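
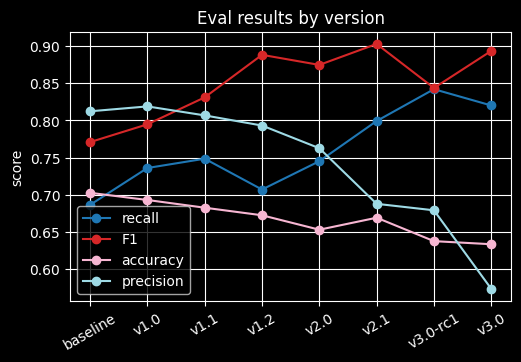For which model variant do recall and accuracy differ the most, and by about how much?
v3.0-rc1, ≈ 0.20

v3.0-rc1: recall ≈ 0.85, accuracy ≈ 0.65 → gap ≈ 0.20. Next-largest (v3.0) is only ≈ 0.15.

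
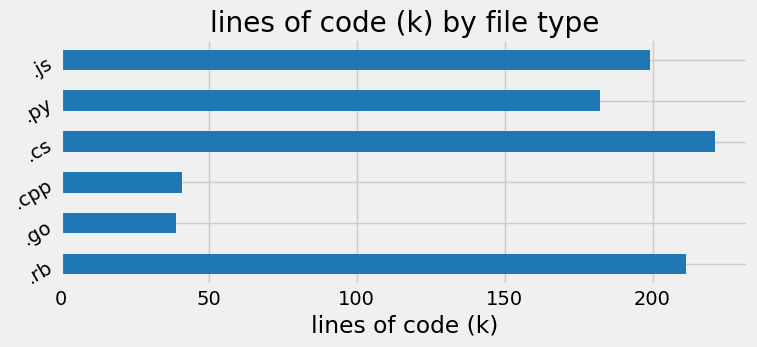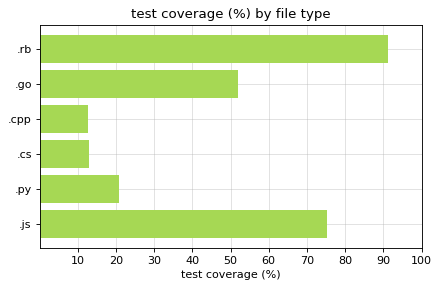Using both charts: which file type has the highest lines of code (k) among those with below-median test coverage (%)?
Chart 2 median test coverage (%) ≈ 40; below-median file types: .cpp, .cs, .py. Among those, .cs has the highest lines of code (k) (≈ 225).

.cs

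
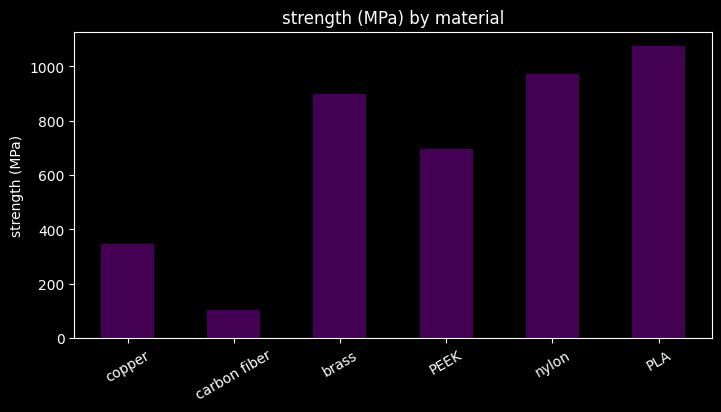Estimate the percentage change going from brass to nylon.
≈ +11.1%

brass ≈ 900, nylon ≈ 1000; (1000 − 900) / 900 ≈ +11.1%.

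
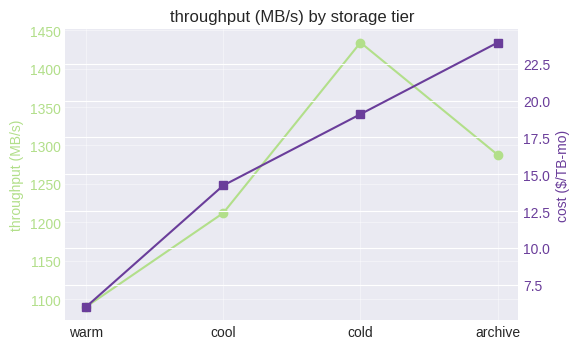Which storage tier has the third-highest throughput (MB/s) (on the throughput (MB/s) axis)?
Top 4 (on the throughput (MB/s) axis): cold ≈ 1450, archive ≈ 1300, cool ≈ 1200, warm ≈ 1100.

cool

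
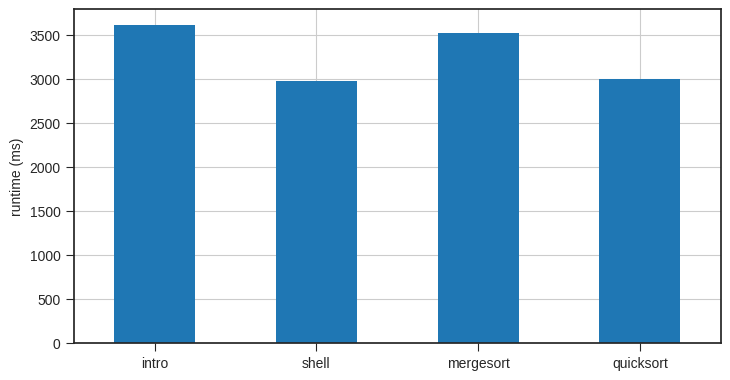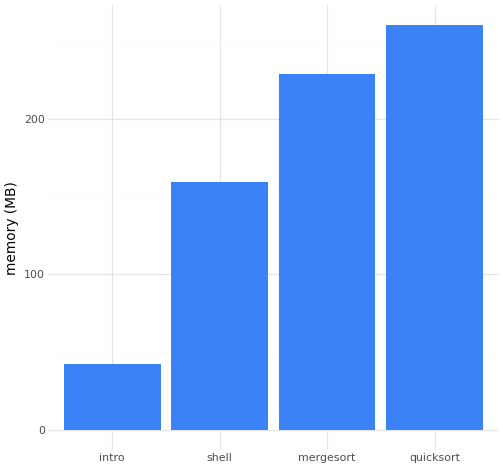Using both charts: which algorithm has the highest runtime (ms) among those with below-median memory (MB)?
intro

Chart 2 median memory (MB) ≈ 200; below-median algorithms: intro, shell. Among those, intro has the highest runtime (ms) (≈ 3500).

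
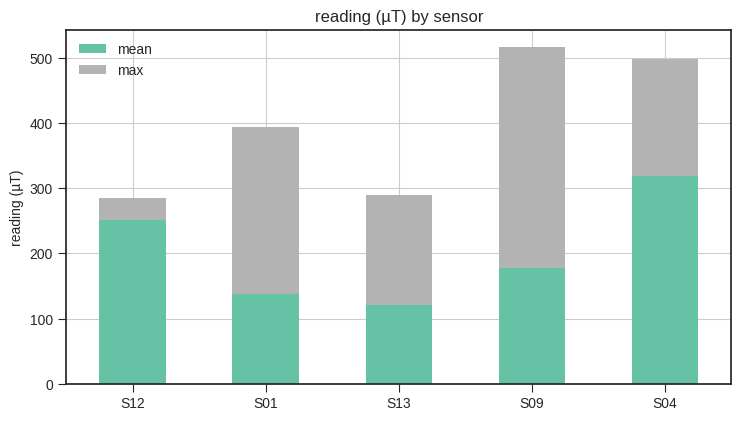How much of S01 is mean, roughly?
≈ 150

mean top ≈ 150, bottom ≈ 0; segment ≈ 150.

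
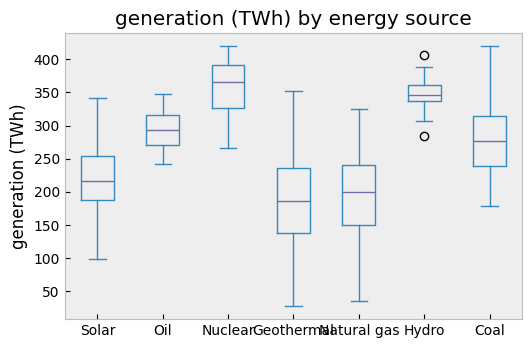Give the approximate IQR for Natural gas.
Q3 ≈ 240, Q1 ≈ 140; IQR ≈ 100.

≈ 100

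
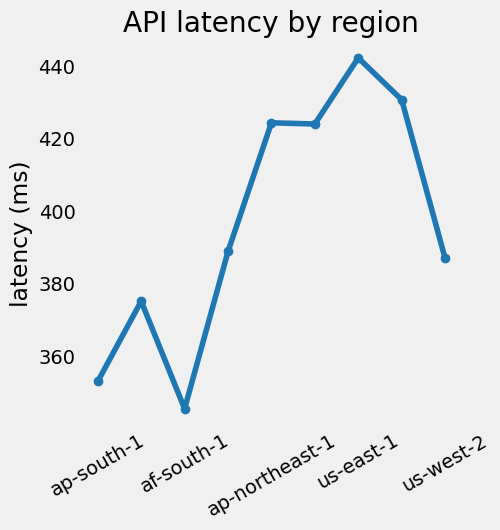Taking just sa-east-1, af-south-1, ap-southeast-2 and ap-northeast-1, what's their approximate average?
(380 + 350 + 390 + 420) / 4 ≈ 385.

≈ 385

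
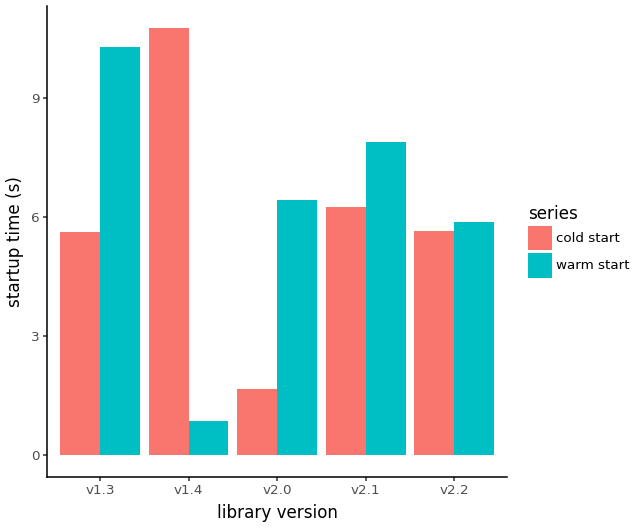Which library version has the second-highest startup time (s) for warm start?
v2.1

Top 3 for warm start: v1.3 ≈ 10, v2.1 ≈ 8, v2.0 ≈ 6.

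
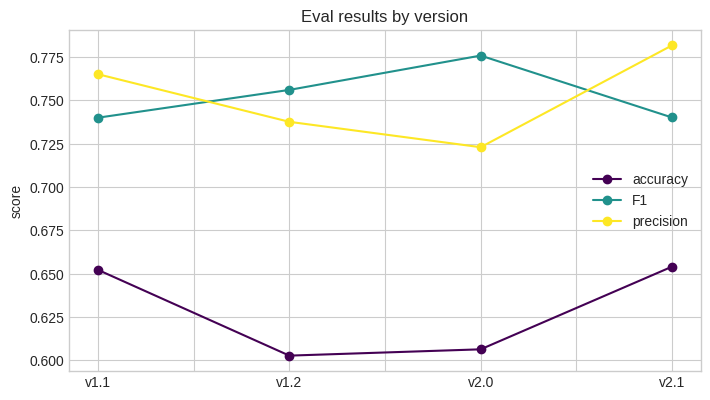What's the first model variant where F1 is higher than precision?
v1.2

v1.1: F1 ≈ 0.74 vs precision ≈ 0.76 (not yet); v1.2: F1 ≈ 0.76 vs precision ≈ 0.74 (first crossover).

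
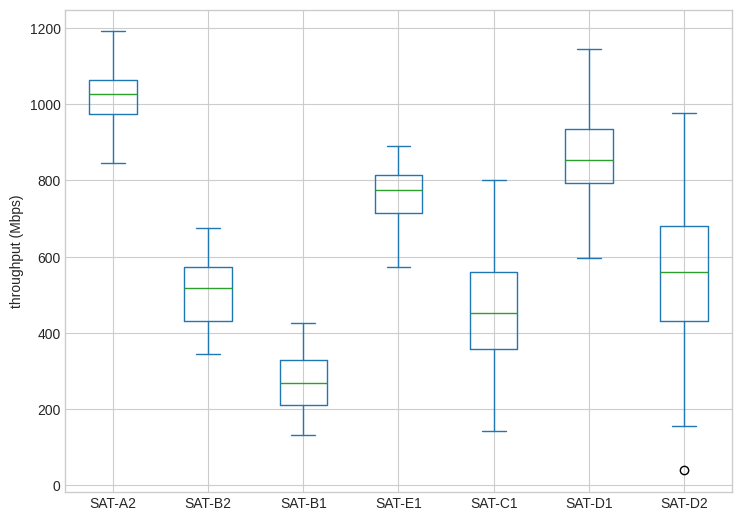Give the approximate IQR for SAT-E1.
Q3 ≈ 800, Q1 ≈ 700; IQR ≈ 100.

≈ 100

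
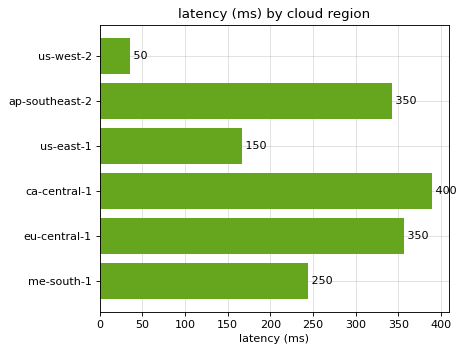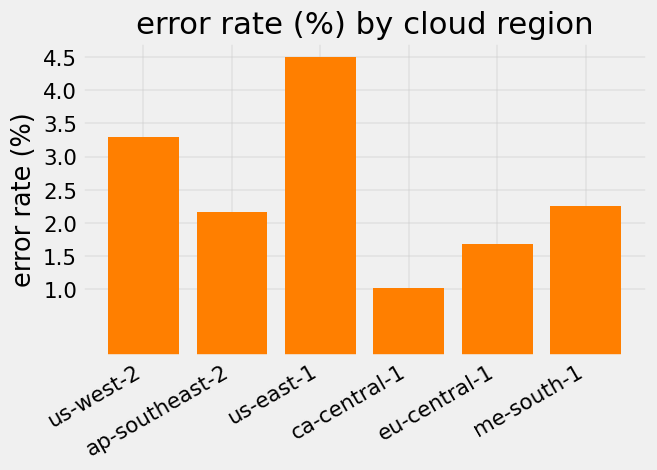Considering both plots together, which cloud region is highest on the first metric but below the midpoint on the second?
Chart 2 median error rate (%) ≈ 2; below-median cloud regions: ap-southeast-2, ca-central-1, eu-central-1. Among those, ca-central-1 has the highest latency (ms) (≈ 400).

ca-central-1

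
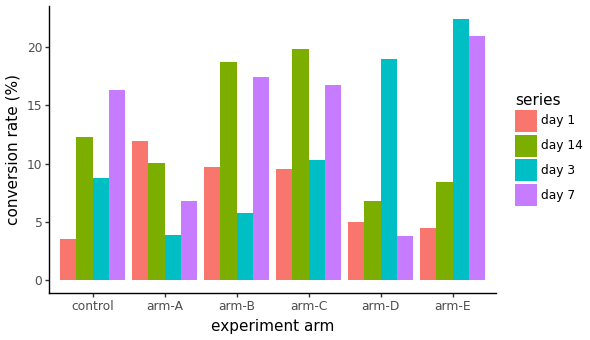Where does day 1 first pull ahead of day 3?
control: day 1 ≈ 4 vs day 3 ≈ 8 (not yet); arm-A: day 1 ≈ 12 vs day 3 ≈ 4 (first crossover).

arm-A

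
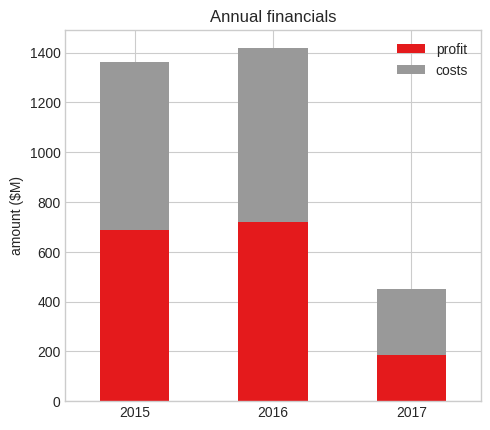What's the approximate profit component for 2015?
profit top ≈ 600, bottom ≈ 0; segment ≈ 600.

≈ 600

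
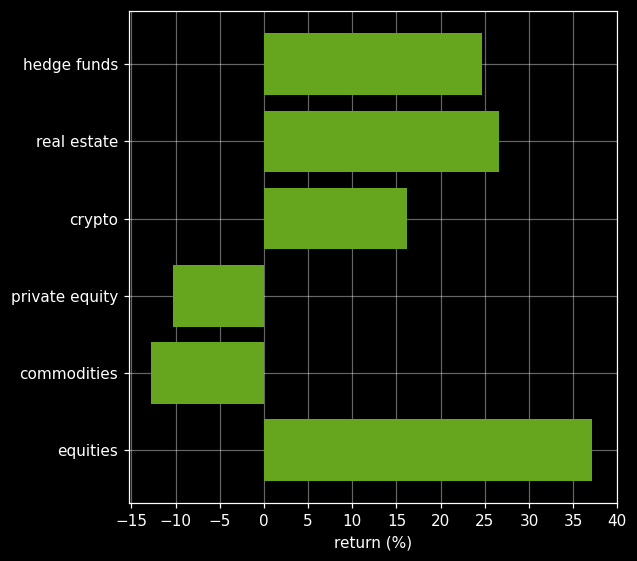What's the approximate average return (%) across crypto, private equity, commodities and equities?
≈ 6

(15 + -10 + -15 + 35) / 4 ≈ 6.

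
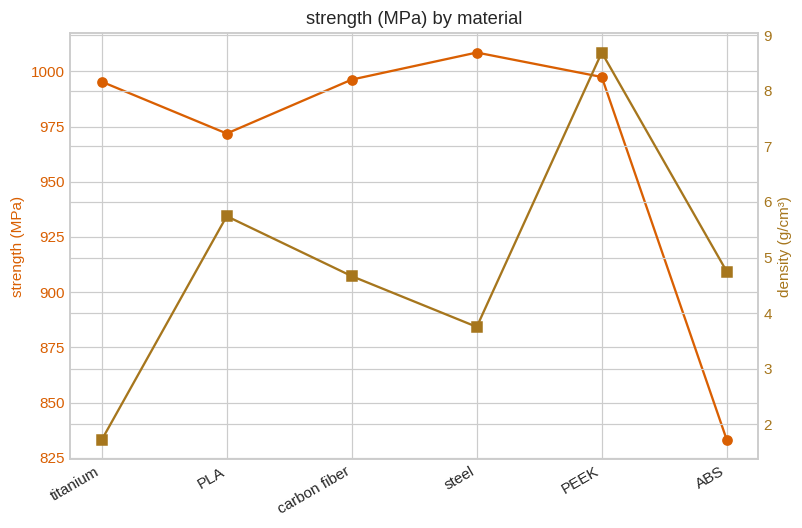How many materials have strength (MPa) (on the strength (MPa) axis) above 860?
Above 860: titanium, PLA, carbon fiber, steel, PEEK.

5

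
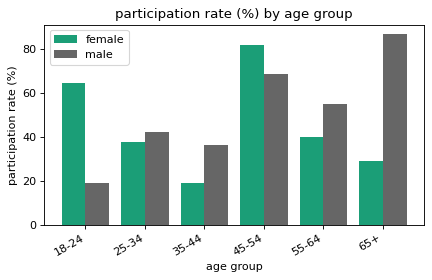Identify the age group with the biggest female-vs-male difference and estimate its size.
65+: female ≈ 30, male ≈ 90 → gap ≈ 60. Next-largest (18-24) is only ≈ 40.

65+, ≈ 60 %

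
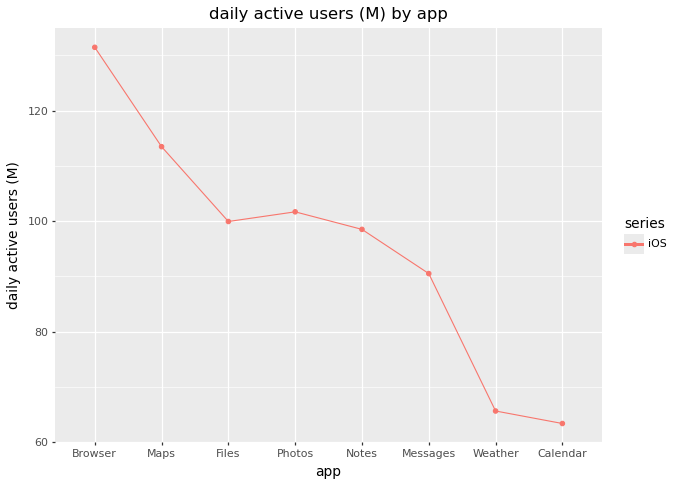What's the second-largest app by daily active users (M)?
Maps

Top 3: Browser ≈ 130, Maps ≈ 110, Photos ≈ 100.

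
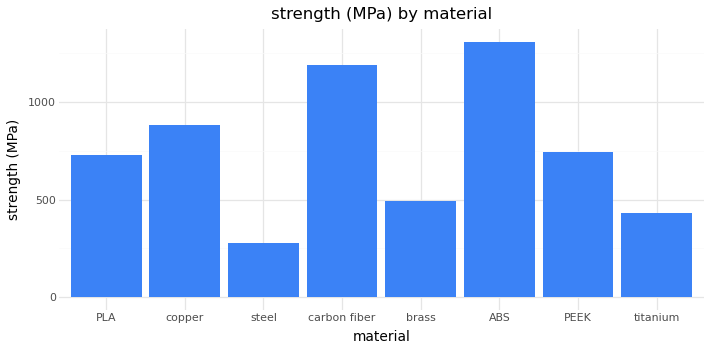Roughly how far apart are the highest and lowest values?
≈ 1200

Max ABS ≈ 1400, min steel ≈ 200; range ≈ 1200.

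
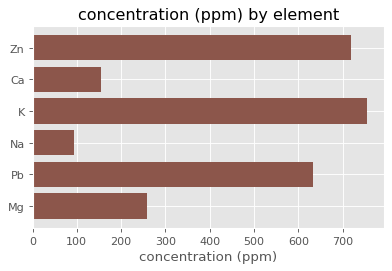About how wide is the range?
Max K ≈ 800, min Na ≈ 100; range ≈ 700.

≈ 700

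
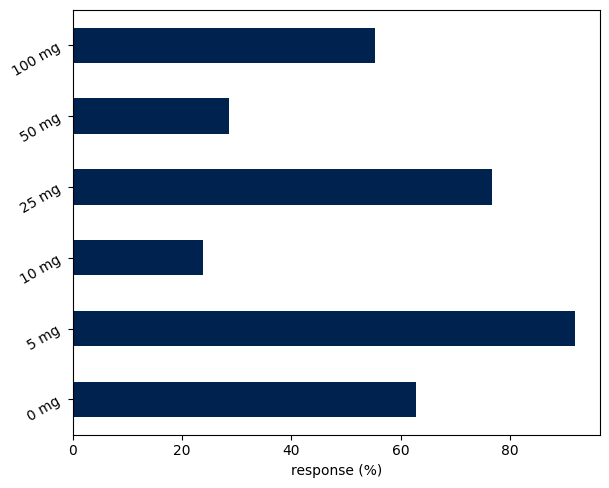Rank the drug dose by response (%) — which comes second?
25 mg

Top 3: 5 mg ≈ 90, 25 mg ≈ 80, 0 mg ≈ 60.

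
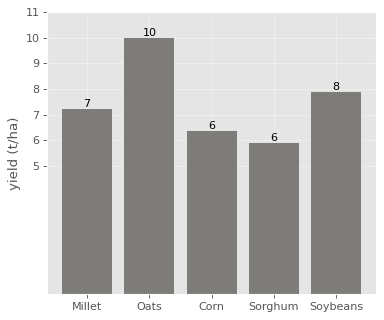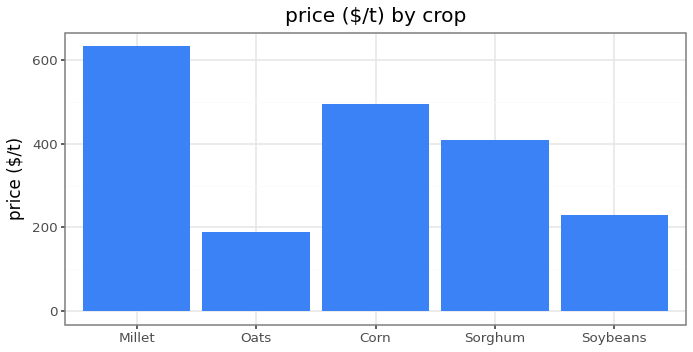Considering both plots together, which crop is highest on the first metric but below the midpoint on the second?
Oats

Chart 2 median price ($/t) ≈ 400; below-median crops: Oats, Soybeans. Among those, Oats has the highest yield (t/ha) (≈ 10).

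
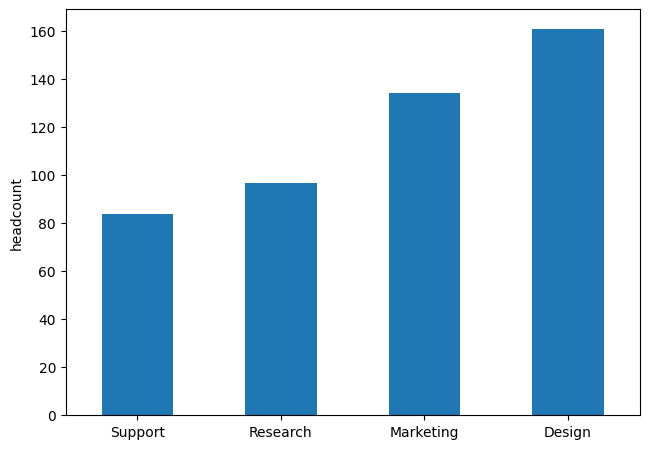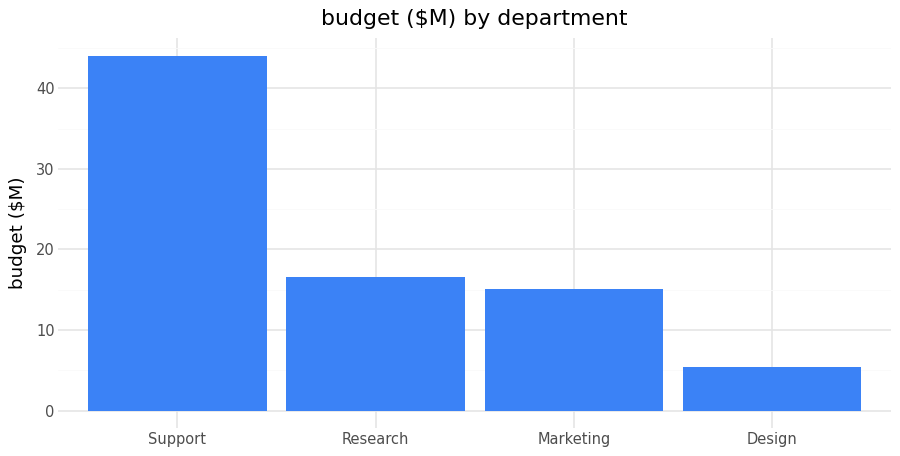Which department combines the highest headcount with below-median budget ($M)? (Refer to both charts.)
Chart 2 median budget ($M) ≈ 15; below-median departments: Marketing, Design. Among those, Design has the highest headcount (≈ 160).

Design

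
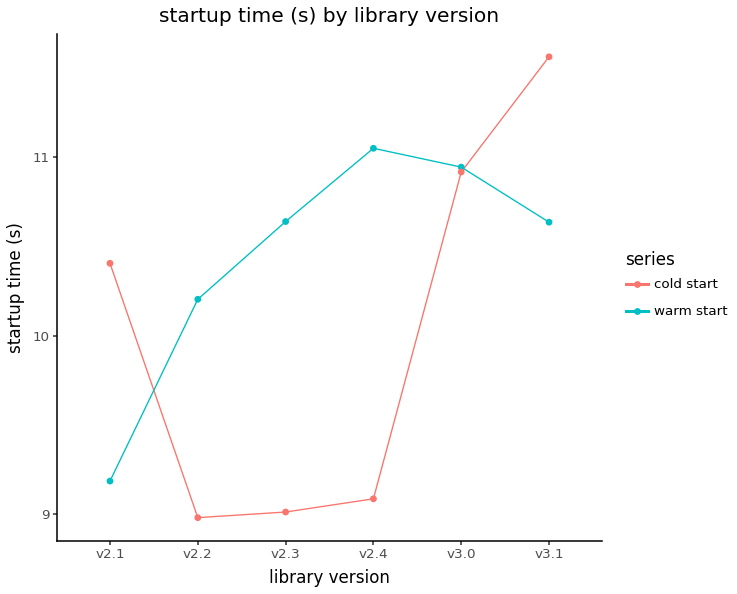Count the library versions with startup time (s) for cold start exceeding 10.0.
Above 10.0: v2.1, v3.0, v3.1.

3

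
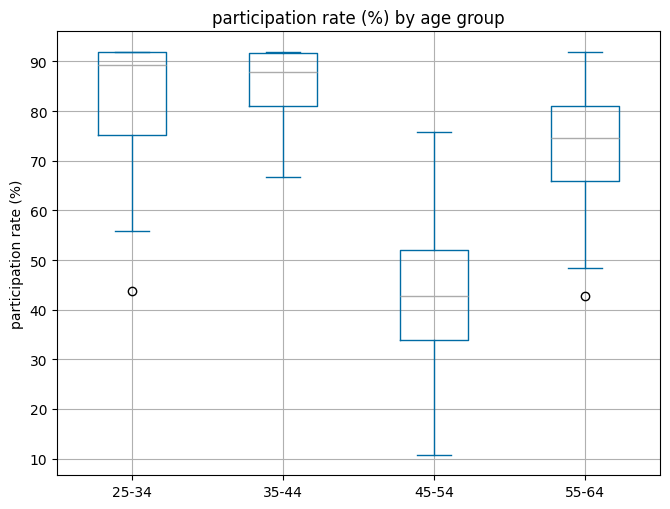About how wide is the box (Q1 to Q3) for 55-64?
≈ 15

Q3 ≈ 80, Q1 ≈ 65; IQR ≈ 15.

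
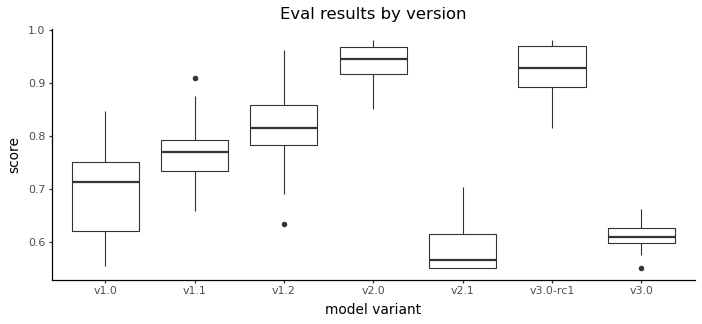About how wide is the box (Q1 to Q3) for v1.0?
Q3 ≈ 0.75, Q1 ≈ 0.60; IQR ≈ 0.15.

≈ 0.15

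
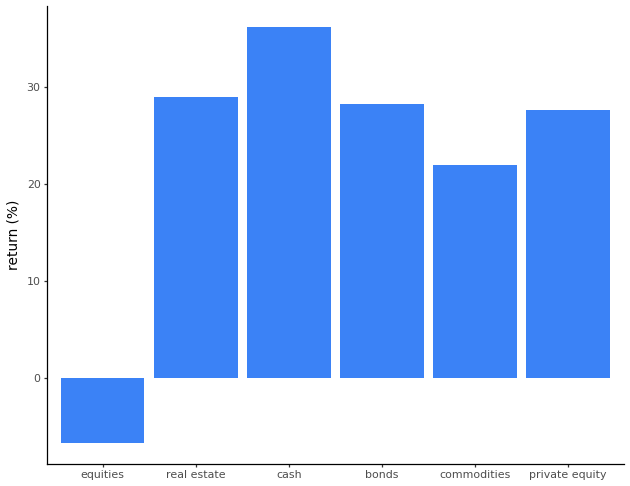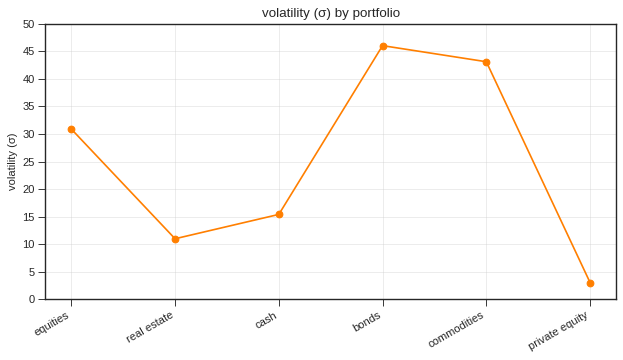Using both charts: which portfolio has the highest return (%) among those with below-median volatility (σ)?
cash

Chart 2 median volatility (σ) ≈ 25; below-median portfolios: real estate, cash, private equity. Among those, cash has the highest return (%) (≈ 35).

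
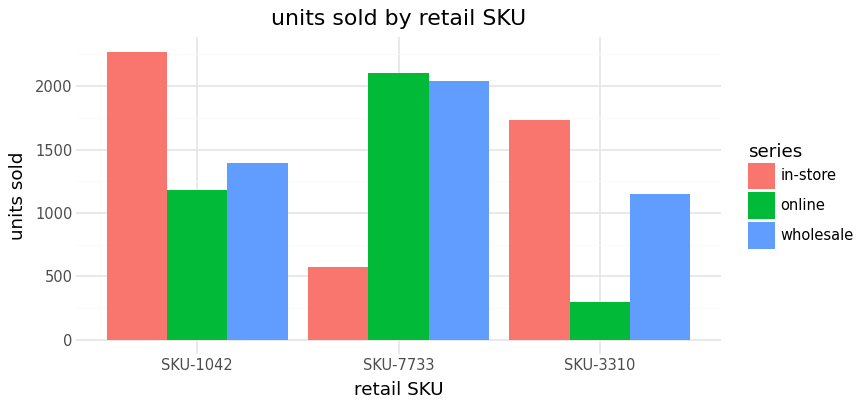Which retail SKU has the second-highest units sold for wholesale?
Top 3 for wholesale: SKU-7733 ≈ 2000, SKU-1042 ≈ 1400, SKU-3310 ≈ 1200.

SKU-1042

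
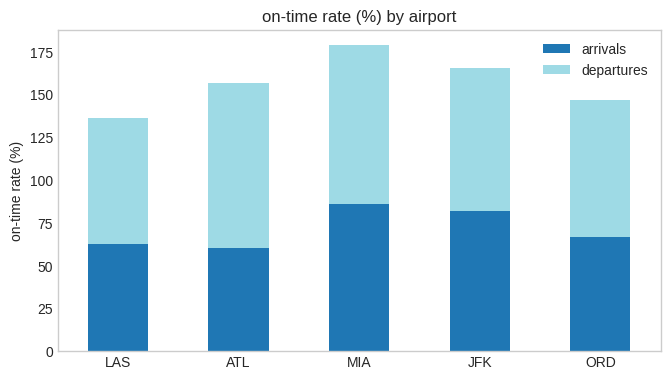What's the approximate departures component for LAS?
≈ 80

departures top ≈ 140, bottom ≈ 60; segment ≈ 80.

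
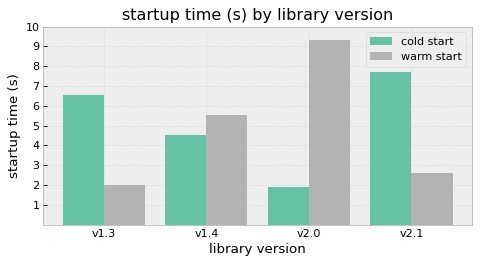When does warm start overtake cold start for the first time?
v1.4

v1.3: warm start ≈ 2 vs cold start ≈ 7 (not yet); v1.4: warm start ≈ 6 vs cold start ≈ 5 (first crossover).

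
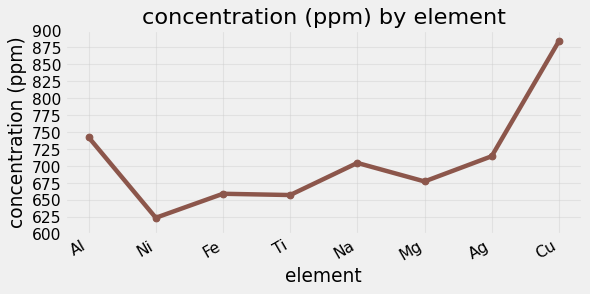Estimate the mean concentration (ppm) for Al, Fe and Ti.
≈ 683

(750 + 650 + 650) / 3 ≈ 683.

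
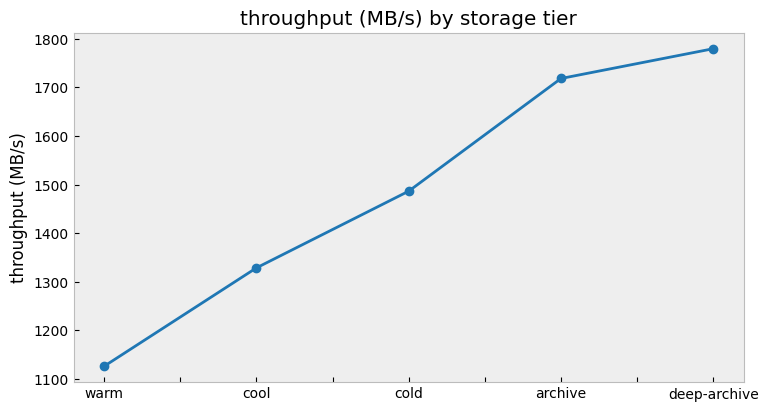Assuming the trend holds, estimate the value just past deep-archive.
Last three: 1500, 1700, 1800 → slope ≈ 150/step → next ≈ 1950.

≈ 1950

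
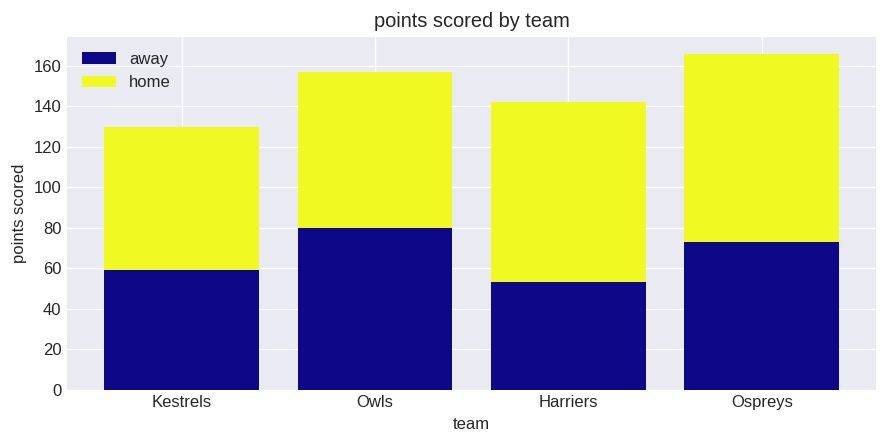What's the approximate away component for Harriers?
≈ 60

away top ≈ 60, bottom ≈ 0; segment ≈ 60.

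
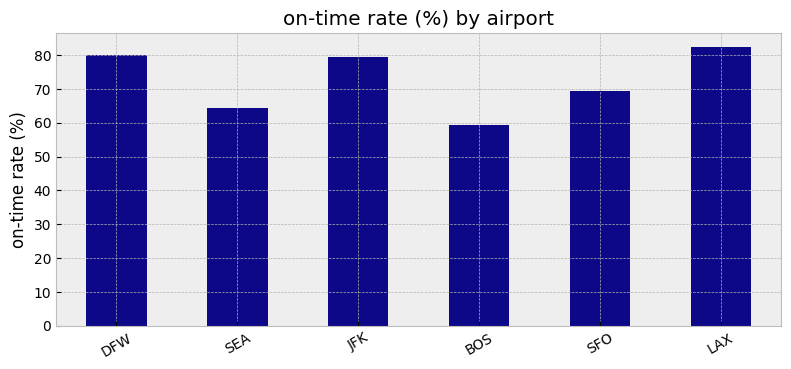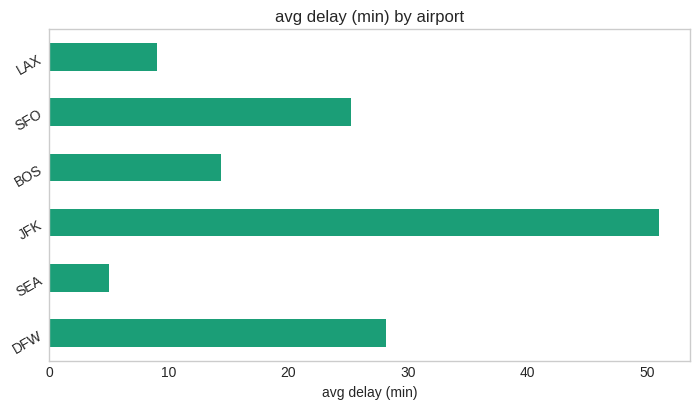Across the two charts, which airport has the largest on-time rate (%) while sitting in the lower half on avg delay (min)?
LAX

Chart 2 median avg delay (min) ≈ 20; below-median airports: SEA, BOS, LAX. Among those, LAX has the highest on-time rate (%) (≈ 80).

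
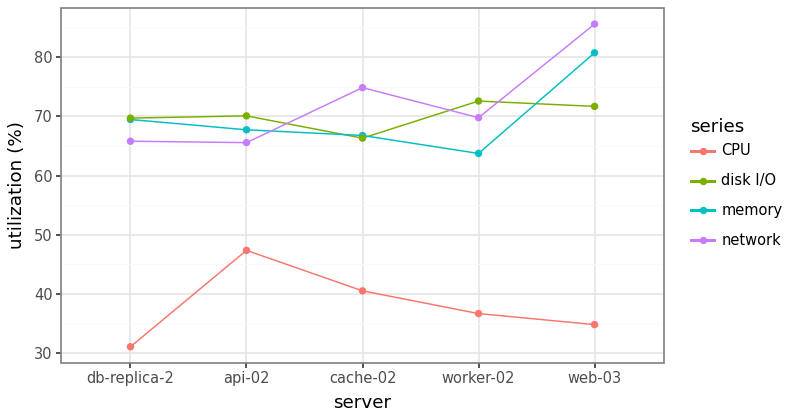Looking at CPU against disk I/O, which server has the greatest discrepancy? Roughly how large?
db-replica-2: CPU ≈ 30, disk I/O ≈ 70 → gap ≈ 40. Next-largest (web-03) is only ≈ 35.

db-replica-2, ≈ 40 %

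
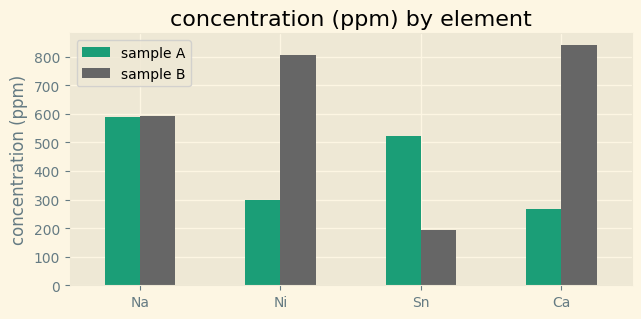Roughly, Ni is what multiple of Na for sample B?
≈ 1.33×

Ni ≈ 800, Na ≈ 600; 800/600 ≈ 1.33.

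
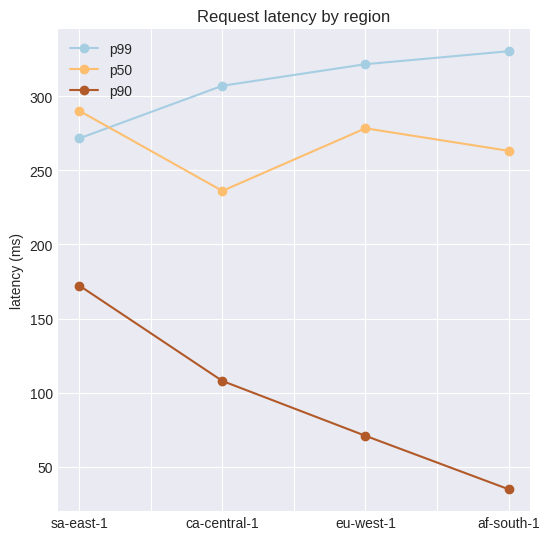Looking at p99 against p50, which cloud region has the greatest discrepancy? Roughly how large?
ca-central-1: p99 ≈ 300, p50 ≈ 225 → gap ≈ 75. Next-largest (af-south-1) is only ≈ 50.

ca-central-1, ≈ 75 ms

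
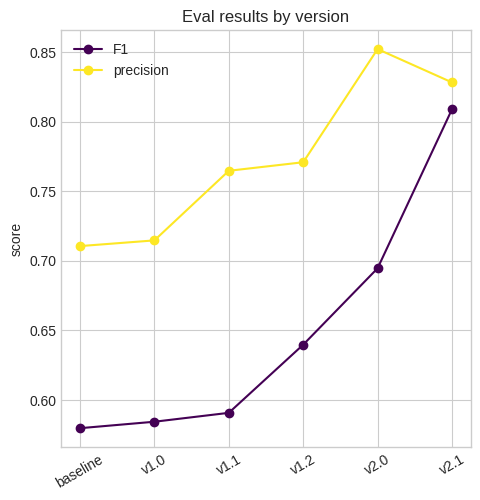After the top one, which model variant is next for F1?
v2.0

Top 3 for F1: v2.1 ≈ 0.80, v2.0 ≈ 0.70, v1.2 ≈ 0.65.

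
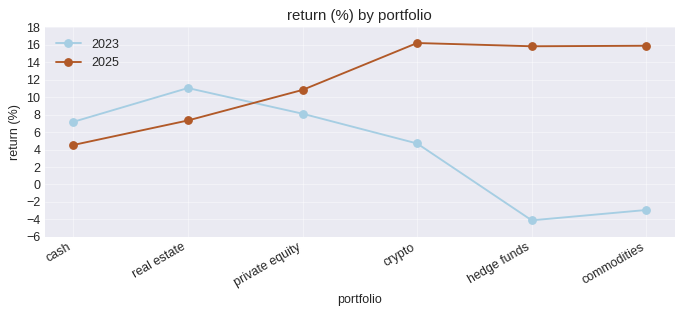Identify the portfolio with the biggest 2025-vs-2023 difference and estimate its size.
hedge funds: 2025 ≈ 16, 2023 ≈ -4 → gap ≈ 20. Next-largest (commodities) is only ≈ 18.

hedge funds, ≈ 20 %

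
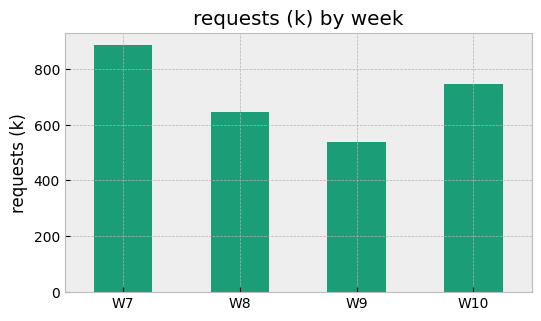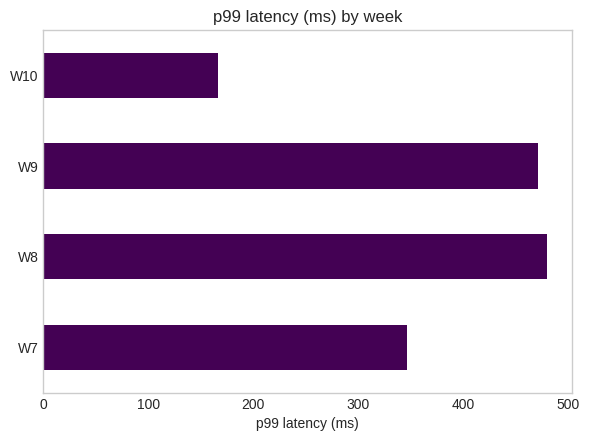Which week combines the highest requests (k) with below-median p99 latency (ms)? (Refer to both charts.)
W7

Chart 2 median p99 latency (ms) ≈ 400; below-median weeks: W7, W10. Among those, W7 has the highest requests (k) (≈ 900).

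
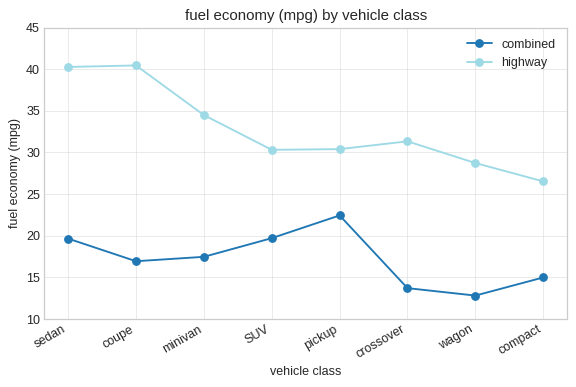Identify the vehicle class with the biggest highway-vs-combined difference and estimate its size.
coupe, ≈ 25 mpg

coupe: highway ≈ 40, combined ≈ 15 → gap ≈ 25. Next-largest (sedan) is only ≈ 20.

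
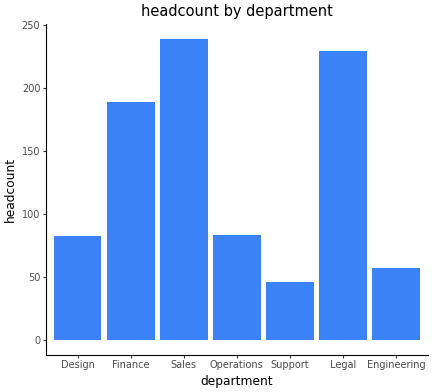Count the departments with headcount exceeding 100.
Above 100: Finance, Sales, Legal.

3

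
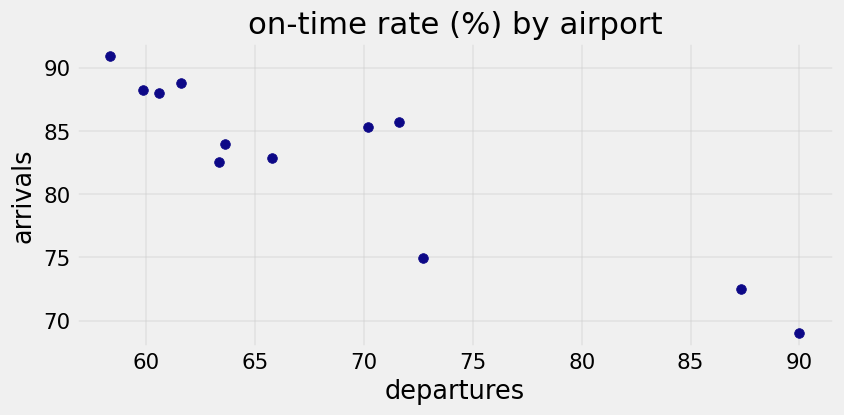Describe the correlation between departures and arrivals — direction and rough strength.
Points are negatively correlated; strong (|r| ≈ 0.9).

negative, strong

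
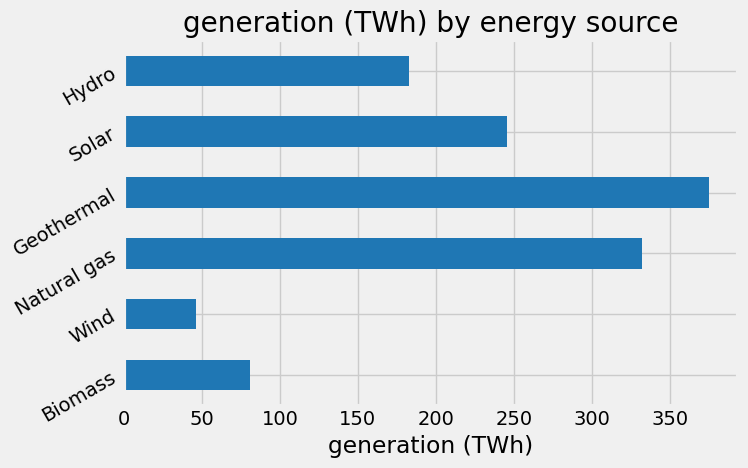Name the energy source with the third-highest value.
Top 4: Geothermal ≈ 400, Natural gas ≈ 350, Solar ≈ 250, Hydro ≈ 200.

Solar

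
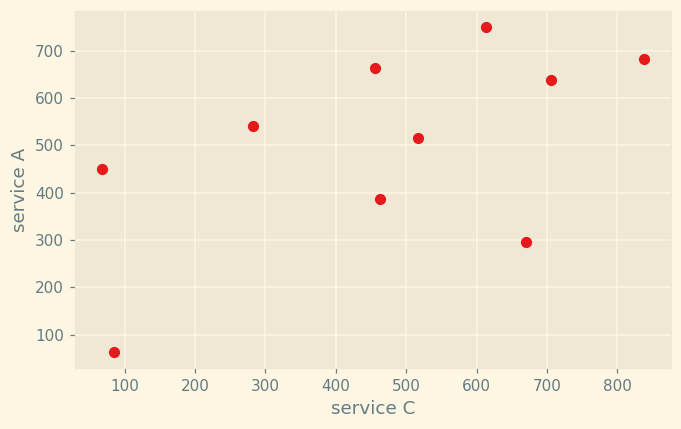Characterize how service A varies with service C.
Points are positively correlated; moderate (|r| ≈ 0.6).

positive, moderate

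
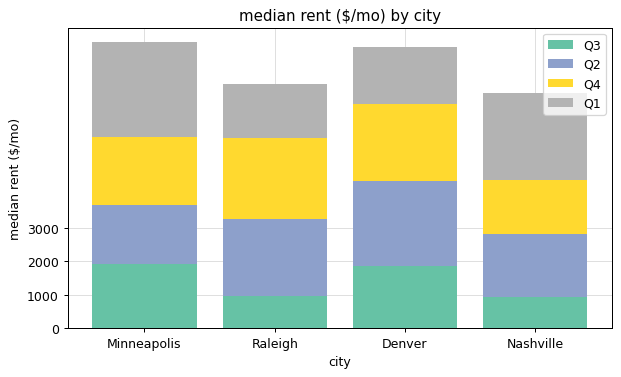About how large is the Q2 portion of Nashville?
Q2 top ≈ 3000, bottom ≈ 1000; segment ≈ 2000.

≈ 2000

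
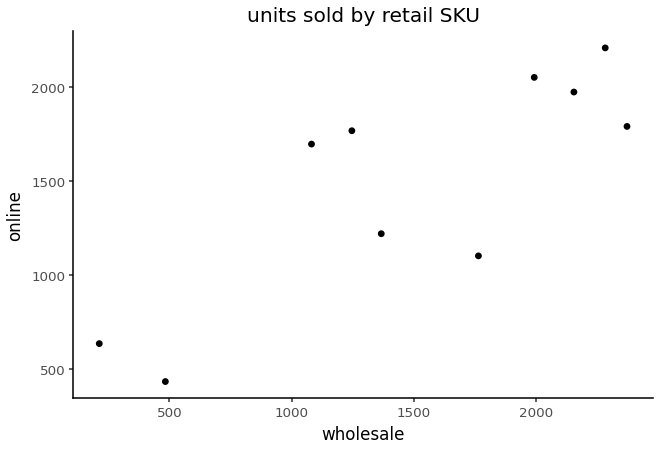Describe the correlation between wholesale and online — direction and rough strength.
Points are positively correlated; strong (|r| ≈ 0.8).

positive, strong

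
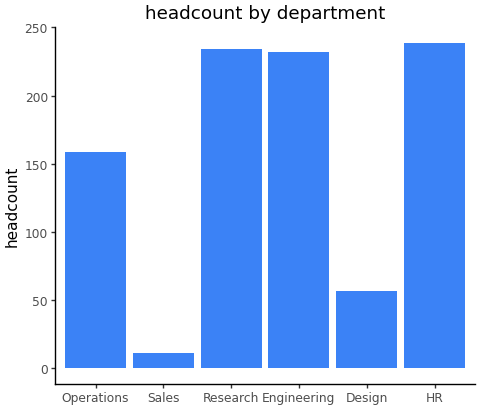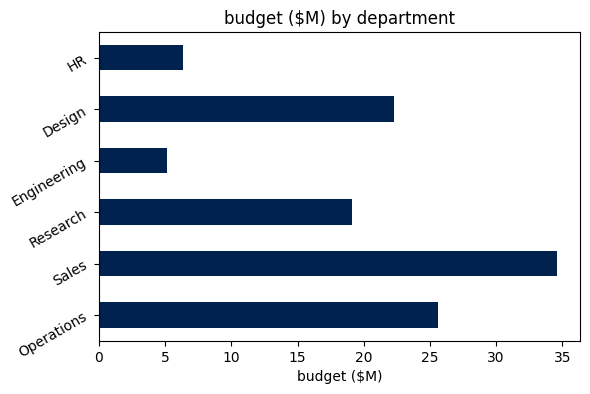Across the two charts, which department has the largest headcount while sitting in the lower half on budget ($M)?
Chart 2 median budget ($M) ≈ 20; below-median departments: Research, Engineering, HR. Among those, HR has the highest headcount (≈ 250).

HR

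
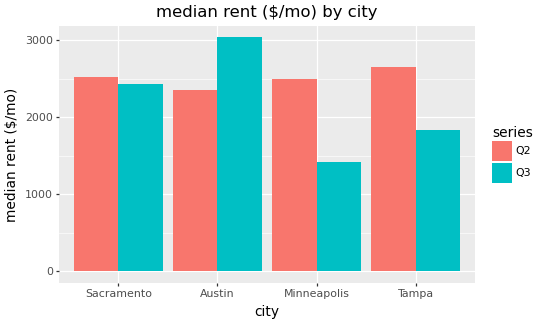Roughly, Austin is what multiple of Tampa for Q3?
≈ 1.5×

Austin ≈ 3000, Tampa ≈ 2000; 3000/2000 ≈ 1.5.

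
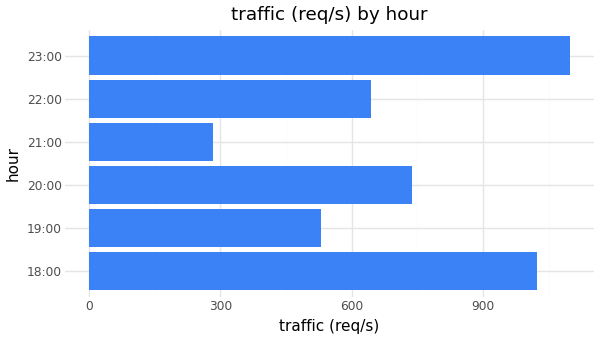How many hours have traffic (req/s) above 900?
2

Above 900: 18:00, 23:00.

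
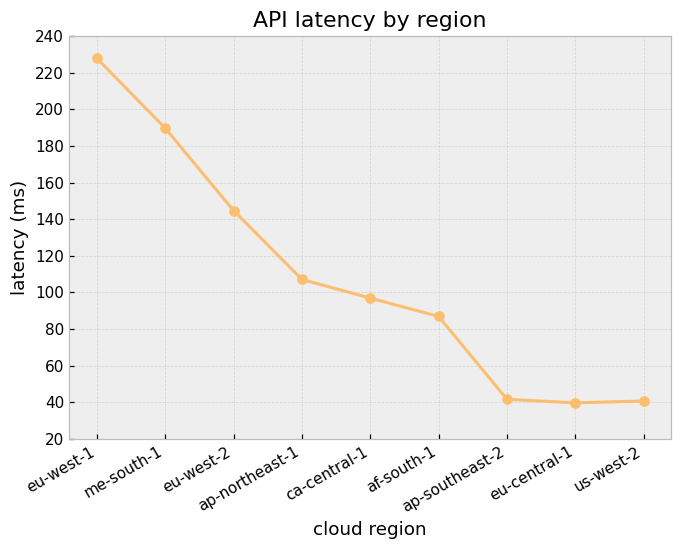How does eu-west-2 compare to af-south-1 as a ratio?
eu-west-2 ≈ 140, af-south-1 ≈ 80; 140/80 ≈ 1.75.

≈ 1.75×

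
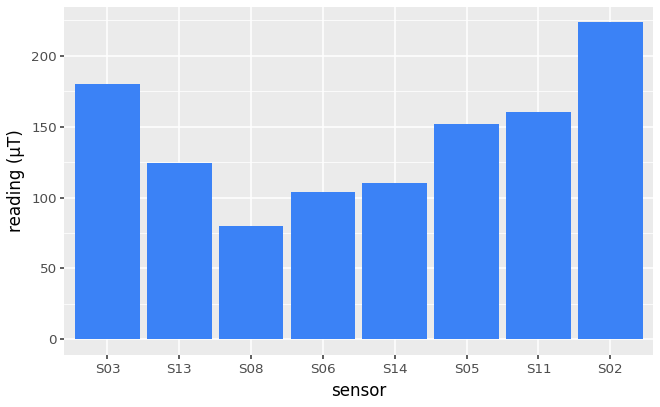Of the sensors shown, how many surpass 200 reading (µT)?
Above 200: S02.

1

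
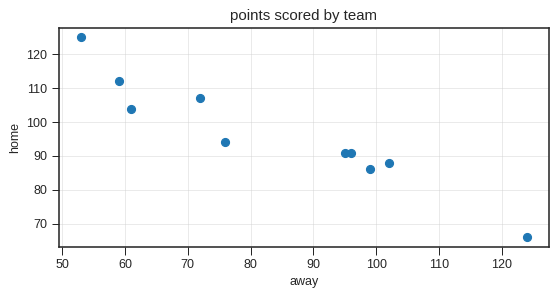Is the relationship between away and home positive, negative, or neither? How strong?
negative, strong

Points are negatively correlated; strong (|r| ≈ 1.0).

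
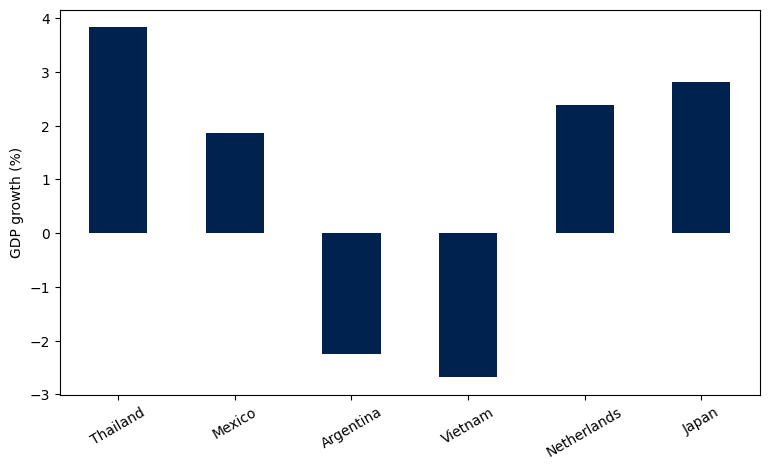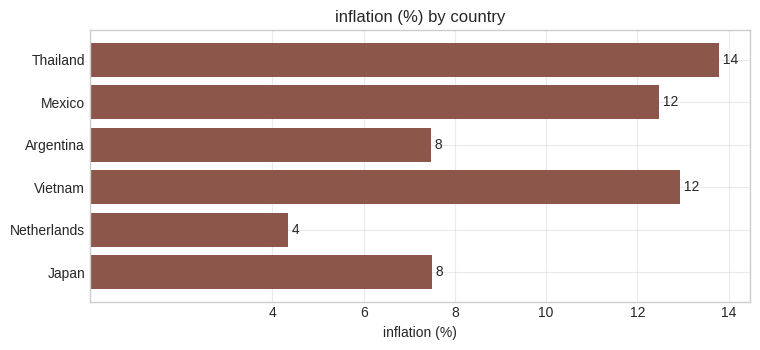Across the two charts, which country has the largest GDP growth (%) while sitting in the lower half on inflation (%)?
Japan

Chart 2 median inflation (%) ≈ 10; below-median countries: Argentina, Netherlands, Japan. Among those, Japan has the highest GDP growth (%) (≈ 3).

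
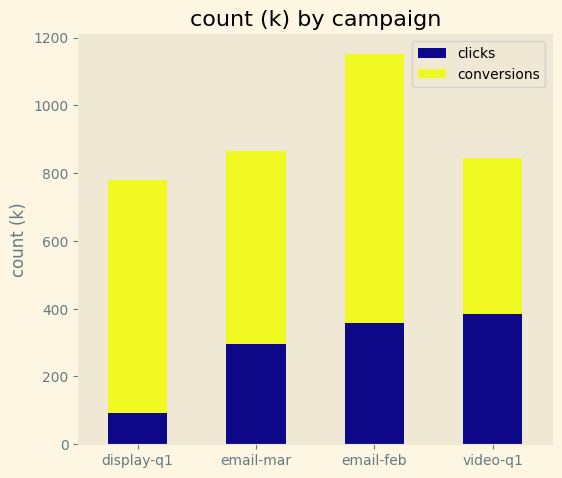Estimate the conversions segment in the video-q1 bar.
≈ 400

conversions top ≈ 800, bottom ≈ 400; segment ≈ 400.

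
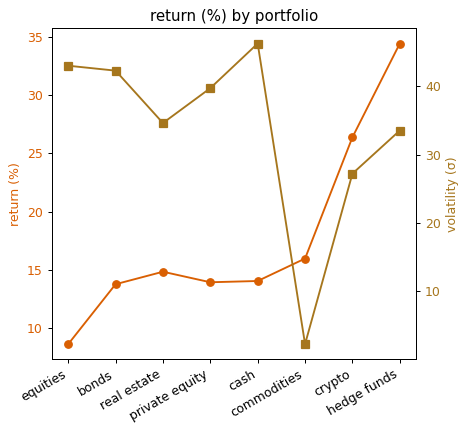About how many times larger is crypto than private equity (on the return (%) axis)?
crypto ≈ 25, private equity ≈ 15; 25/15 ≈ 1.67.

≈ 1.67×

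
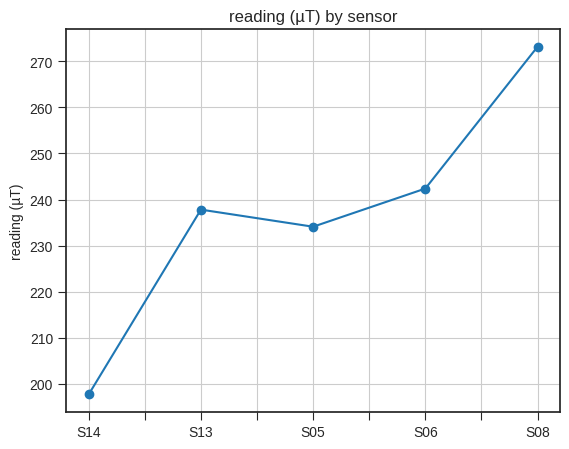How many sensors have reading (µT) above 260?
1

Above 260: S08.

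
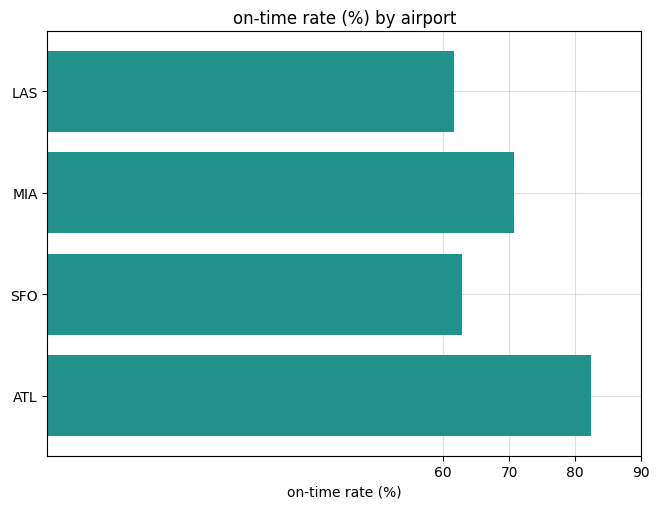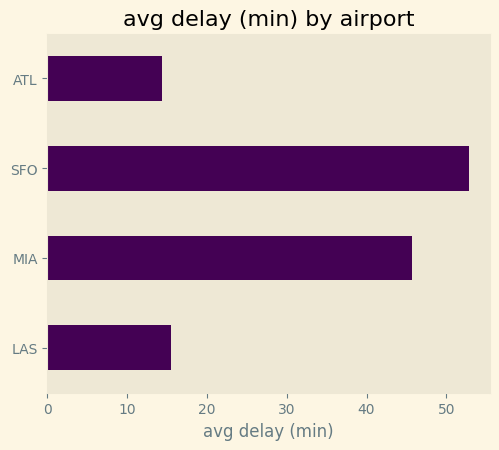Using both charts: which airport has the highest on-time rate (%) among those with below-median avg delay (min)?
ATL

Chart 2 median avg delay (min) ≈ 30; below-median airports: LAS, ATL. Among those, ATL has the highest on-time rate (%) (≈ 80).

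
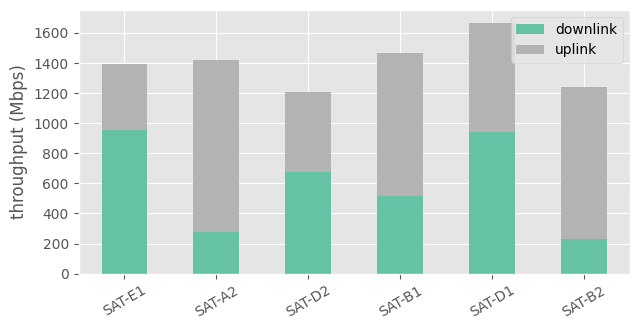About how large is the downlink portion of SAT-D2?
downlink top ≈ 600, bottom ≈ 0; segment ≈ 600.

≈ 600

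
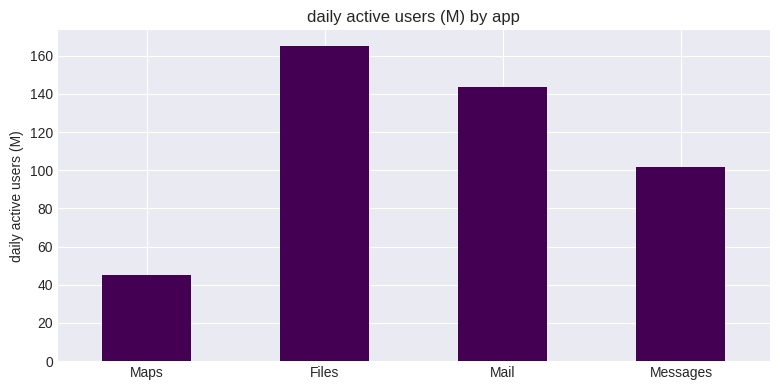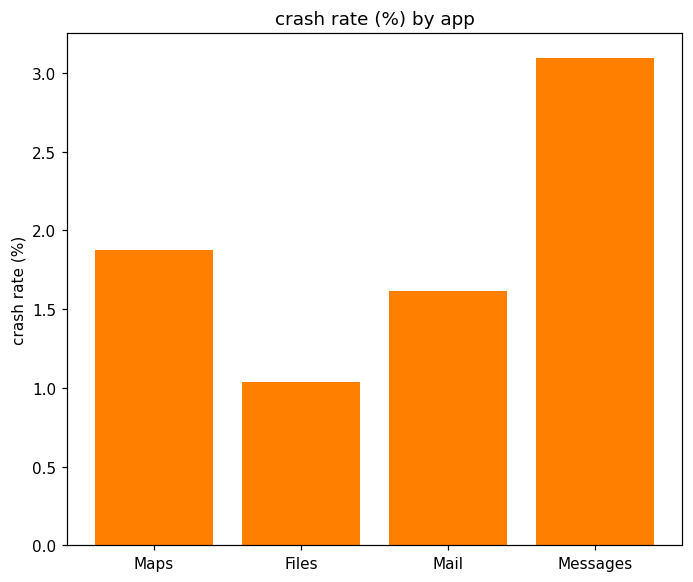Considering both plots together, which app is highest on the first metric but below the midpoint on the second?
Files

Chart 2 median crash rate (%) ≈ 1.5; below-median apps: Files, Mail. Among those, Files has the highest daily active users (M) (≈ 160).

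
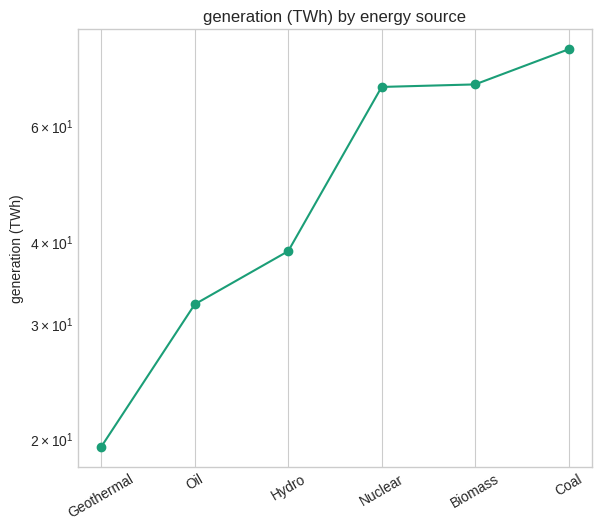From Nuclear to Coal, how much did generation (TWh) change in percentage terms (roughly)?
Nuclear ≈ 70, Coal ≈ 80; (80 − 70) / 70 ≈ +14.3%.

≈ +14.3%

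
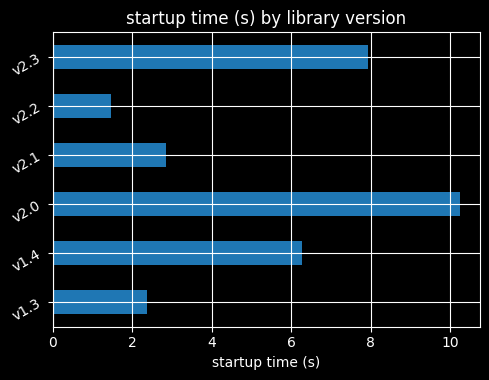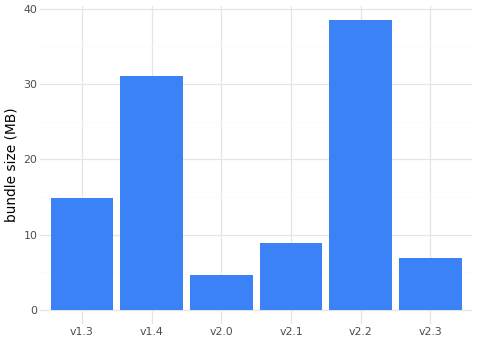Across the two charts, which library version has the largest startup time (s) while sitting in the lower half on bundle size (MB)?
v2.0

Chart 2 median bundle size (MB) ≈ 10; below-median library versions: v2.0, v2.1, v2.3. Among those, v2.0 has the highest startup time (s) (≈ 10).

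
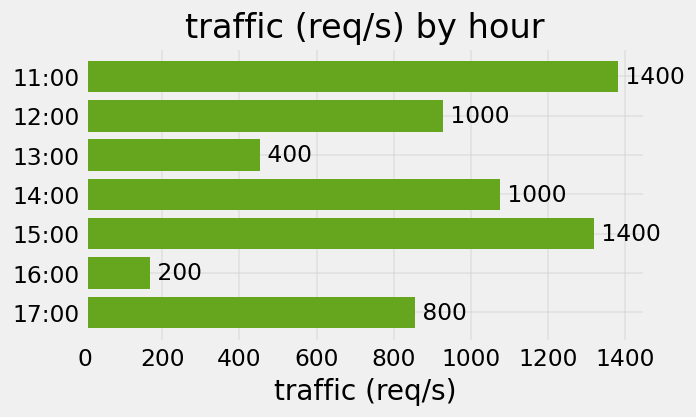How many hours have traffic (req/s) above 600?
5

Above 600: 11:00, 12:00, 14:00, 15:00, 17:00.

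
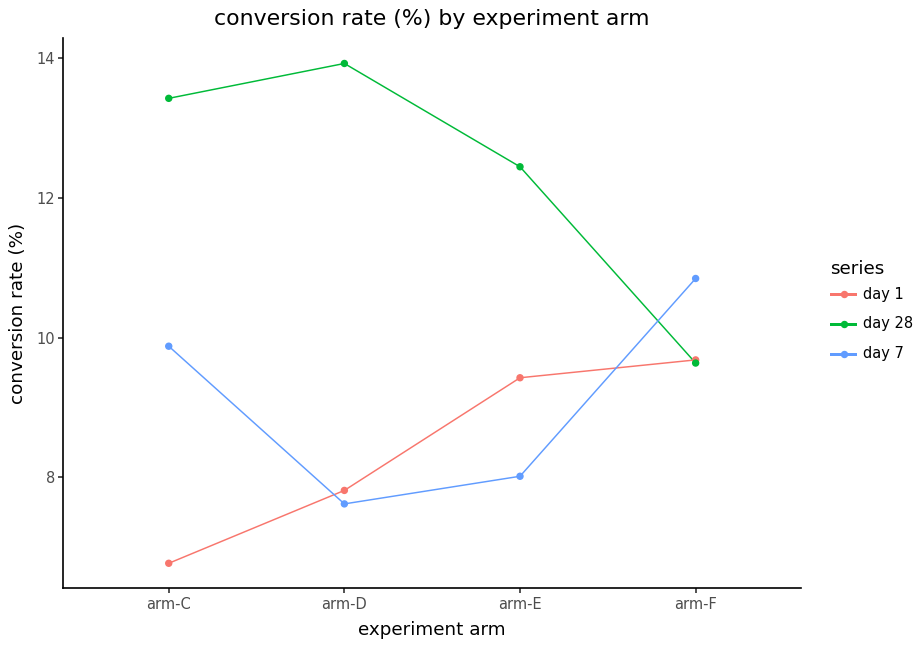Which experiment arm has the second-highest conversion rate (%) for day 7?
Top 3 for day 7: arm-F ≈ 11, arm-C ≈ 10, arm-E ≈ 8.

arm-C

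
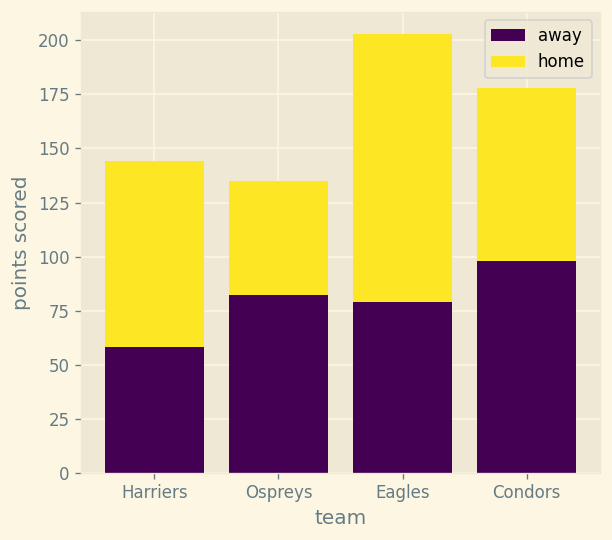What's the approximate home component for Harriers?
home top ≈ 140, bottom ≈ 60; segment ≈ 80.

≈ 80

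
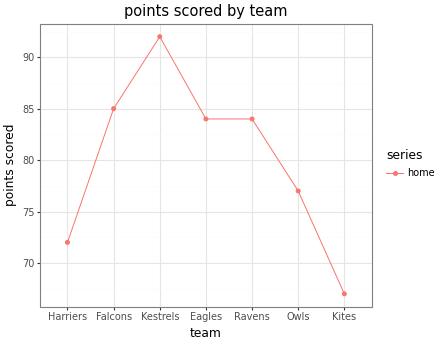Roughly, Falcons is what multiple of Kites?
≈ 1.31×

Falcons ≈ 85, Kites ≈ 65; 85/65 ≈ 1.31.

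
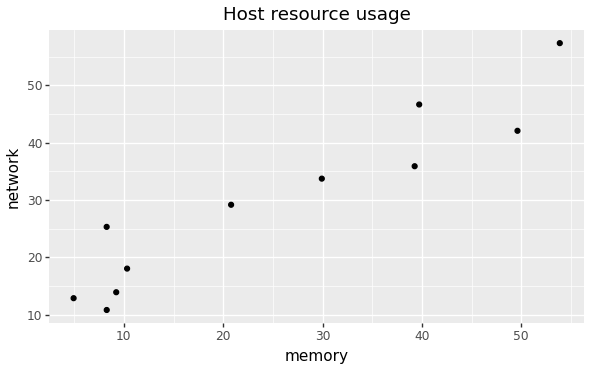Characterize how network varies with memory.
positive, strong

Points are positively correlated; strong (|r| ≈ 0.9).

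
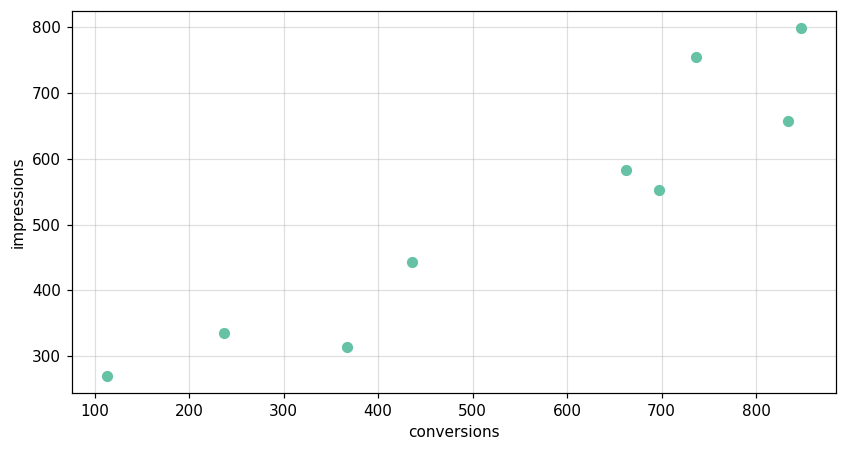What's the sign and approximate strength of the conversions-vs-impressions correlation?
Points are positively correlated; strong (|r| ≈ 0.9).

positive, strong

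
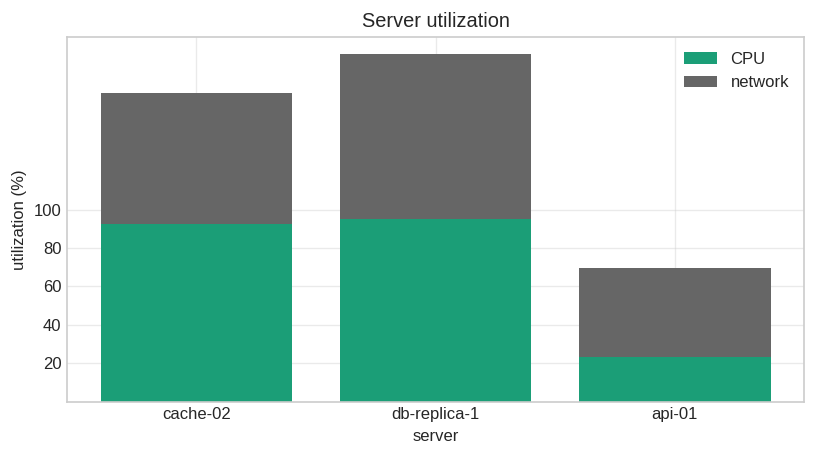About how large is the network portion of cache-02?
network top ≈ 160, bottom ≈ 100; segment ≈ 60.

≈ 60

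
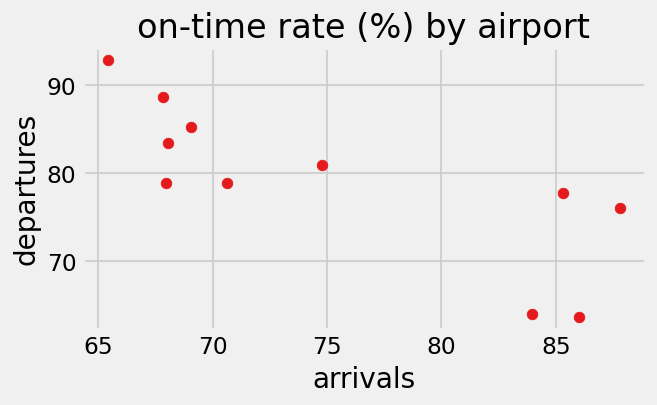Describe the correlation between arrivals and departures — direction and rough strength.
negative, strong

Points are negatively correlated; strong (|r| ≈ 0.8).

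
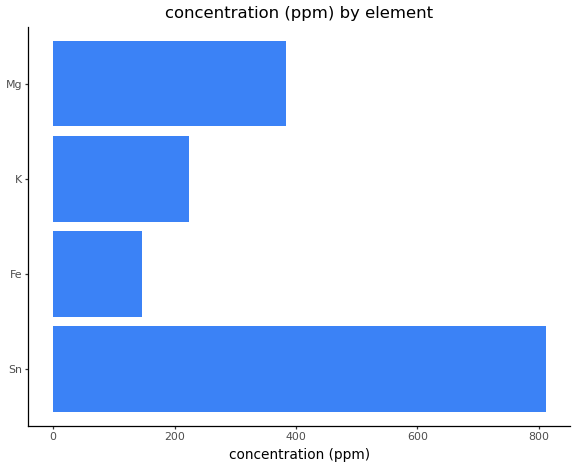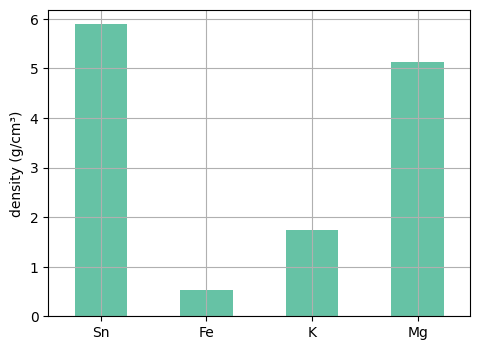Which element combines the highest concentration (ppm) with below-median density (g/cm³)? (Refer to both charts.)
Chart 2 median density (g/cm³) ≈ 3; below-median elements: Fe, K. Among those, K has the highest concentration (ppm) (≈ 200).

K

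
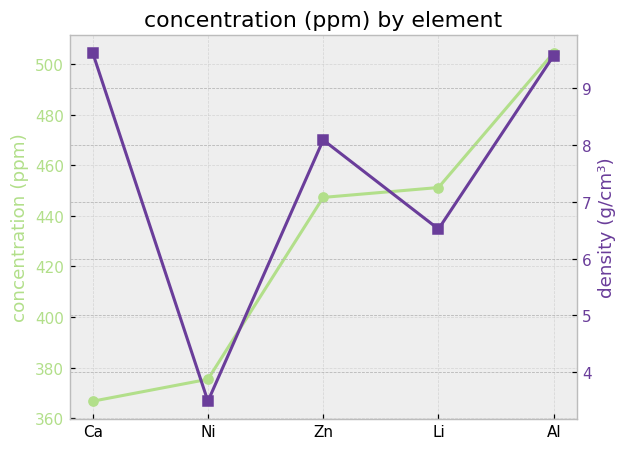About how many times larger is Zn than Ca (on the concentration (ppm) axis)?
≈ 1.22×

Zn ≈ 440, Ca ≈ 360; 440/360 ≈ 1.22.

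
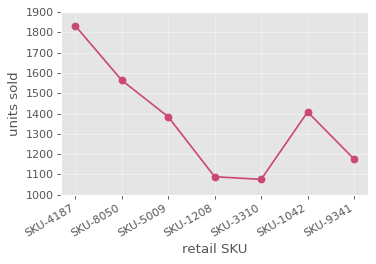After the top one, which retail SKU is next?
Top 3: SKU-4187 ≈ 1800, SKU-8050 ≈ 1600, SKU-1042 ≈ 1400.

SKU-8050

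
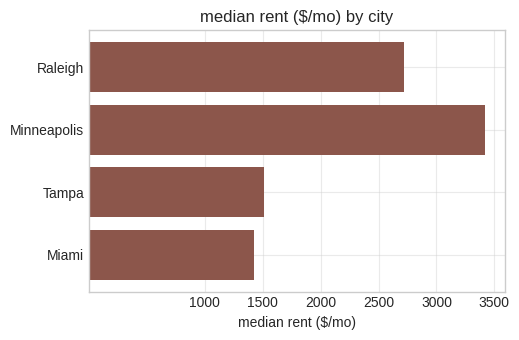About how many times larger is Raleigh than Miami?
Raleigh ≈ 2500, Miami ≈ 1500; 2500/1500 ≈ 1.67.

≈ 1.67×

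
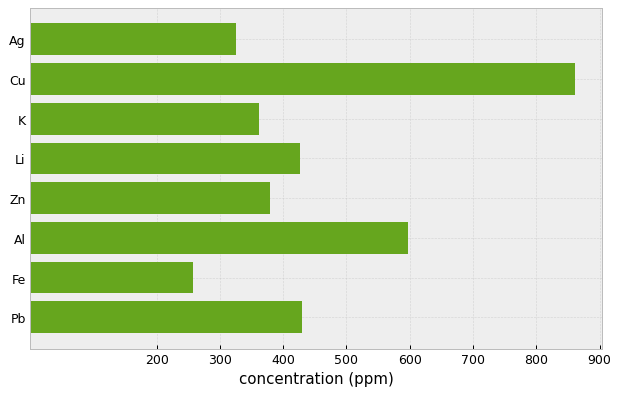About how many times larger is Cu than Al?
Cu ≈ 900, Al ≈ 600; 900/600 ≈ 1.5.

≈ 1.5×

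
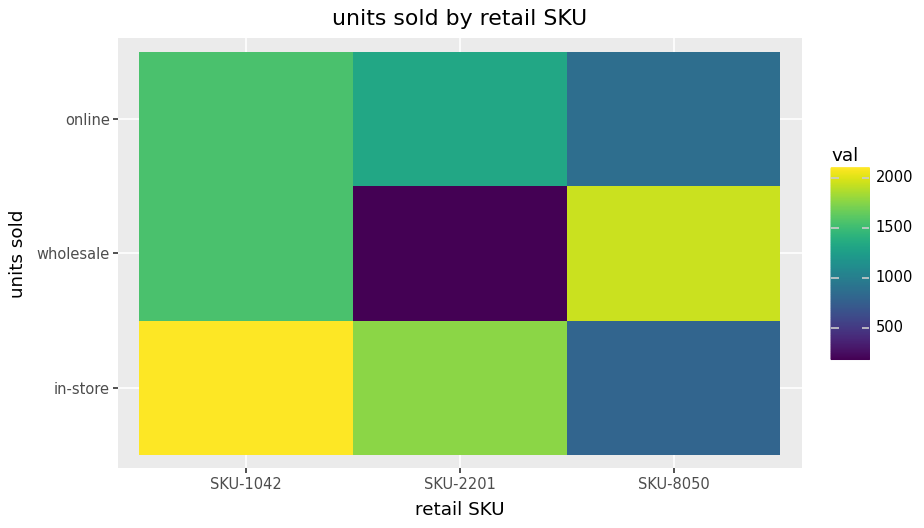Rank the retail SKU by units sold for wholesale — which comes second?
Top 3 for wholesale: SKU-8050 ≈ 2000, SKU-1042 ≈ 1600, SKU-2201 ≈ 200.

SKU-1042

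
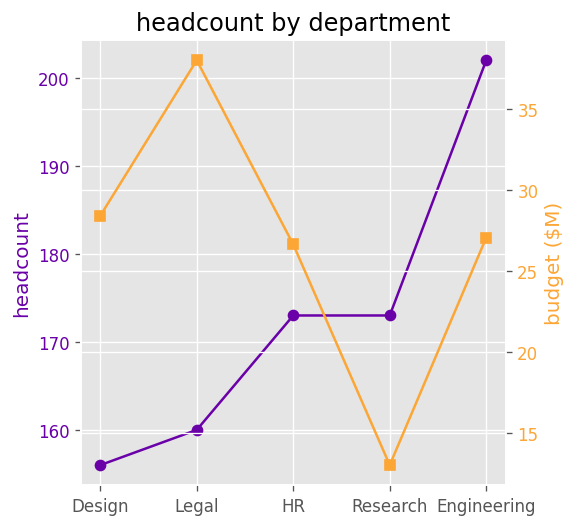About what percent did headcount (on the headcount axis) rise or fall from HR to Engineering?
HR ≈ 175, Engineering ≈ 200; (200 − 175) / 175 ≈ +14.3%.

≈ +14.3%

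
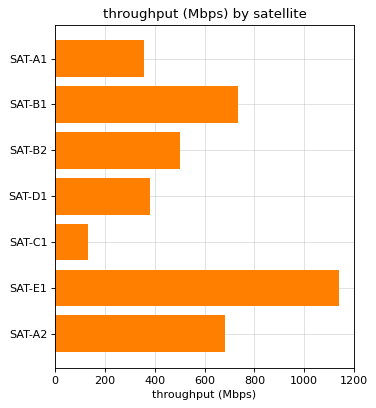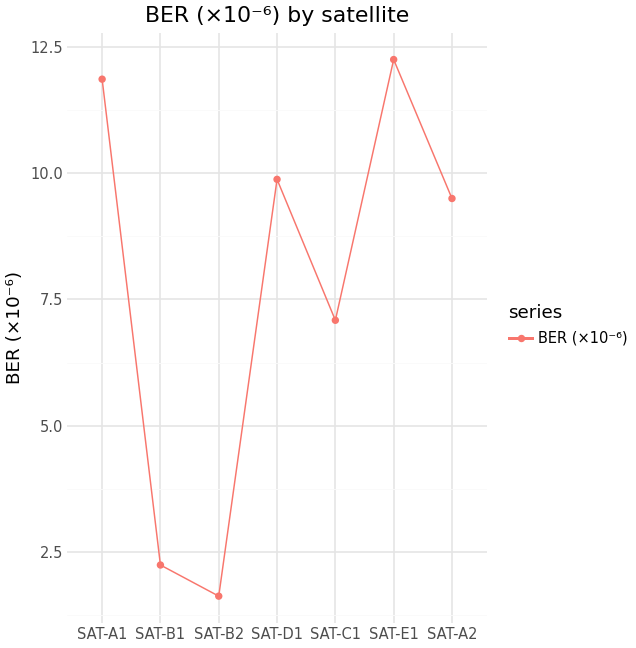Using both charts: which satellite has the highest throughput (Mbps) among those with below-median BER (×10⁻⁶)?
SAT-B1

Chart 2 median BER (×10⁻⁶) ≈ 10; below-median satellites: SAT-B1, SAT-B2, SAT-C1. Among those, SAT-B1 has the highest throughput (Mbps) (≈ 800).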